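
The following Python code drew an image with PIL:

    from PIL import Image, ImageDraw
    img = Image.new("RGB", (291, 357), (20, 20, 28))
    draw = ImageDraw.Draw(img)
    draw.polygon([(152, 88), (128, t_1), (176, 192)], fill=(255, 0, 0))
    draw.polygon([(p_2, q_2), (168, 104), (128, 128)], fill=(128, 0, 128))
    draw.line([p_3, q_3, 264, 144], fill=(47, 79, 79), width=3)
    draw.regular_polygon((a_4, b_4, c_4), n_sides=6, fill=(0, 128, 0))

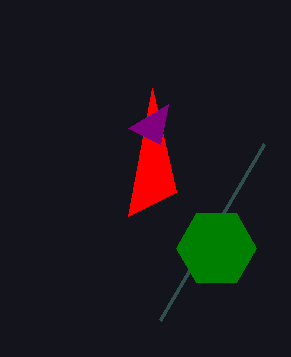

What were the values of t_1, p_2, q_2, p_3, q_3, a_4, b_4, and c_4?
t_1 = 216, p_2 = 160, q_2 = 144, p_3 = 160, q_3 = 320, a_4 = 216, b_4 = 248, c_4 = 40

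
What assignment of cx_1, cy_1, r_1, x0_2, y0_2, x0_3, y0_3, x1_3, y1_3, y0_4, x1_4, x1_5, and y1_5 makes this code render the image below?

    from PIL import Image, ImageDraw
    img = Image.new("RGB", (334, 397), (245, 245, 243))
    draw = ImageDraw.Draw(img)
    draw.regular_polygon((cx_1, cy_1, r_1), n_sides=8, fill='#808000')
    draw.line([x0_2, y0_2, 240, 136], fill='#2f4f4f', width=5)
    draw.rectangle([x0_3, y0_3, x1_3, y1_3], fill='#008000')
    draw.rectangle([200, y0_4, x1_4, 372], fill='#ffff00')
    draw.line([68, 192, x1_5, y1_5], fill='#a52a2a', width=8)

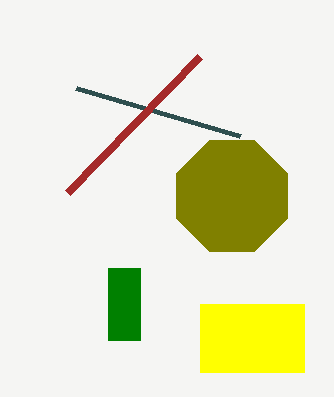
cx_1 = 232, cy_1 = 196, r_1 = 60, x0_2 = 76, y0_2 = 88, x0_3 = 108, y0_3 = 268, x1_3 = 140, y1_3 = 340, y0_4 = 304, x1_4 = 304, x1_5 = 200, y1_5 = 56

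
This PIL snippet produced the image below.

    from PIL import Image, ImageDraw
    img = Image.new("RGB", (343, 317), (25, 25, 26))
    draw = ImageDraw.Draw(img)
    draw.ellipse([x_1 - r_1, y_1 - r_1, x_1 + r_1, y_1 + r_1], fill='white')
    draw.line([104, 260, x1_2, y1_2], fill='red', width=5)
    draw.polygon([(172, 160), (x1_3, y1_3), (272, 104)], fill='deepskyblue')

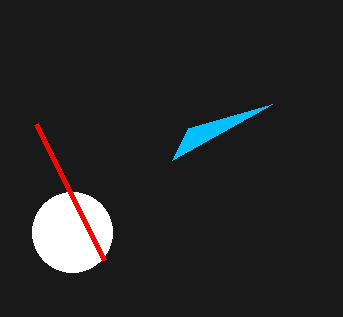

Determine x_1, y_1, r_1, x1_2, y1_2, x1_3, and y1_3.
x_1 = 72; y_1 = 232; r_1 = 40; x1_2 = 36; y1_2 = 124; x1_3 = 188; y1_3 = 128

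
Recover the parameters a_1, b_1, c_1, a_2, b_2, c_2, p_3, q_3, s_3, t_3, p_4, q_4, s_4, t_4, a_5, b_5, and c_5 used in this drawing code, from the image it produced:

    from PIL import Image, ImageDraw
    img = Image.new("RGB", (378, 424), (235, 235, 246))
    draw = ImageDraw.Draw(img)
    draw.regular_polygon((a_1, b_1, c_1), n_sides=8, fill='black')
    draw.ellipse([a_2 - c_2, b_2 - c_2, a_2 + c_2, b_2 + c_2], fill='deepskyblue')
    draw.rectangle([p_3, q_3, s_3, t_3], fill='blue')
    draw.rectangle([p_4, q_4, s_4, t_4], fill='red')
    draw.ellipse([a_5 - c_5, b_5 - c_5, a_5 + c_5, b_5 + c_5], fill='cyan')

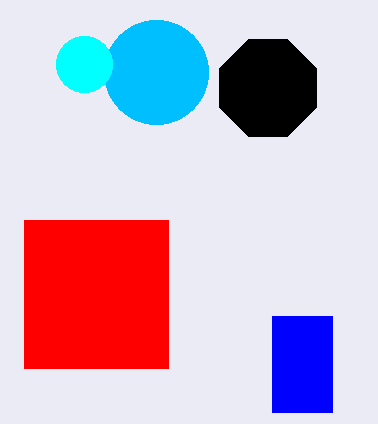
a_1 = 268, b_1 = 88, c_1 = 52, a_2 = 156, b_2 = 72, c_2 = 52, p_3 = 272, q_3 = 316, s_3 = 332, t_3 = 412, p_4 = 24, q_4 = 220, s_4 = 168, t_4 = 368, a_5 = 84, b_5 = 64, c_5 = 28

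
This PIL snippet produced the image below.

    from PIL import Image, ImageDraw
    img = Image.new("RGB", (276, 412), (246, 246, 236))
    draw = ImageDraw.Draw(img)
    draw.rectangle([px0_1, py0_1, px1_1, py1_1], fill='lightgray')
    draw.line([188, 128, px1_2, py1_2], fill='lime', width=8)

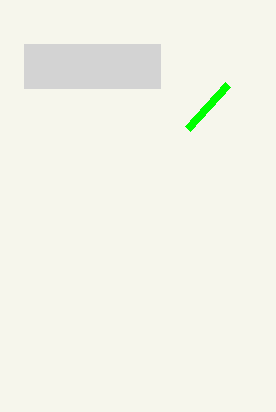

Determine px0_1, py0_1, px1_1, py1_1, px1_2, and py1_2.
px0_1 = 24; py0_1 = 44; px1_1 = 160; py1_1 = 88; px1_2 = 228; py1_2 = 84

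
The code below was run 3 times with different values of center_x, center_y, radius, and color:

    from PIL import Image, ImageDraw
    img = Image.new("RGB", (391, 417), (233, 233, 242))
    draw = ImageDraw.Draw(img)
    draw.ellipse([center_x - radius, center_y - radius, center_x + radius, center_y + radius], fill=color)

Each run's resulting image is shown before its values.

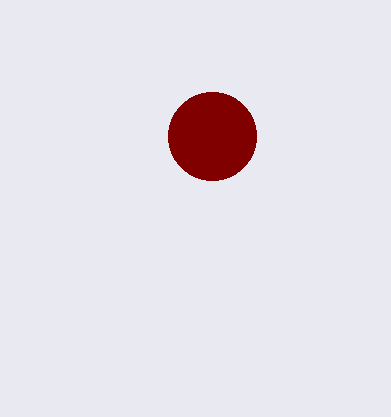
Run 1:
center_x = 212; center_y = 136; radius = 44; color = 'maroon'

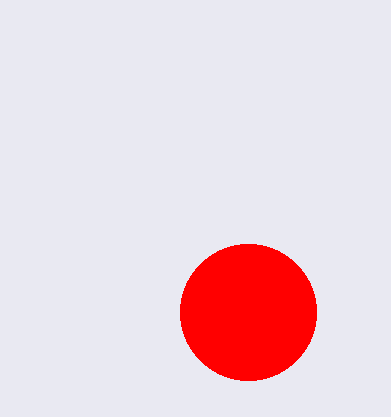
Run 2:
center_x = 248, center_y = 312, radius = 68, color = 'red'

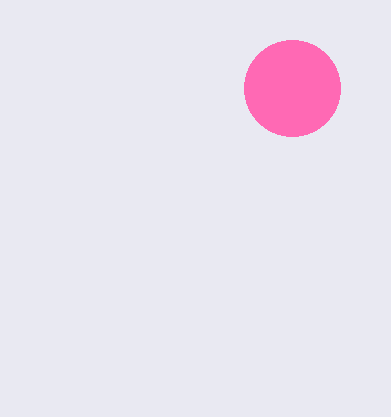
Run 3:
center_x = 292
center_y = 88
radius = 48
color = 'hotpink'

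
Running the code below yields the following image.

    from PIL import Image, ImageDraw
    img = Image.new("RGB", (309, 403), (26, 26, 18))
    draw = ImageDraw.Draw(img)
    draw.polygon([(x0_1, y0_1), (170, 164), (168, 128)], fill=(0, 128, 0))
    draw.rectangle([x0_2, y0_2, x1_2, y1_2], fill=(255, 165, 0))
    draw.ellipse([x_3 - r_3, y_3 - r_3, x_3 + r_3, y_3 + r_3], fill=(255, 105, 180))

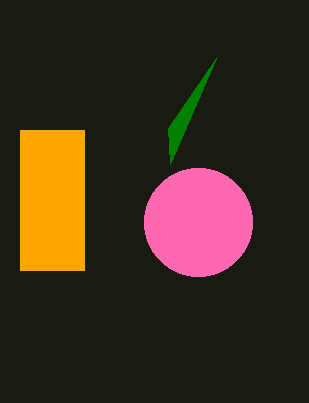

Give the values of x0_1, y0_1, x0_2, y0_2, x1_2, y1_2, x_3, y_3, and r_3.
x0_1 = 216
y0_1 = 58
x0_2 = 20
y0_2 = 130
x1_2 = 84
y1_2 = 270
x_3 = 198
y_3 = 222
r_3 = 54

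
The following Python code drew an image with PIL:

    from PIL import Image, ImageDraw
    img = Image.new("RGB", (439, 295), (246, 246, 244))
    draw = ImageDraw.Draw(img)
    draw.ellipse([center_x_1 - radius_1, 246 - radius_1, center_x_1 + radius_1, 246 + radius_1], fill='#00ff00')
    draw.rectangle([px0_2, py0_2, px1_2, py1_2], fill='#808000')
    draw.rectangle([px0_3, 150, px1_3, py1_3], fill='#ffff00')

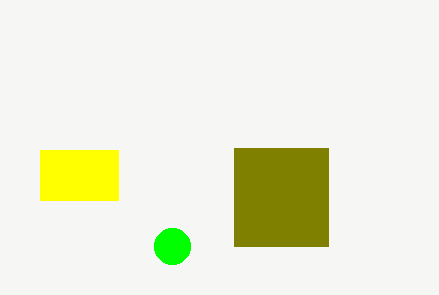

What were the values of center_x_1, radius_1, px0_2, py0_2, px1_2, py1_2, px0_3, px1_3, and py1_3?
center_x_1 = 172
radius_1 = 18
px0_2 = 234
py0_2 = 148
px1_2 = 328
py1_2 = 246
px0_3 = 40
px1_3 = 118
py1_3 = 200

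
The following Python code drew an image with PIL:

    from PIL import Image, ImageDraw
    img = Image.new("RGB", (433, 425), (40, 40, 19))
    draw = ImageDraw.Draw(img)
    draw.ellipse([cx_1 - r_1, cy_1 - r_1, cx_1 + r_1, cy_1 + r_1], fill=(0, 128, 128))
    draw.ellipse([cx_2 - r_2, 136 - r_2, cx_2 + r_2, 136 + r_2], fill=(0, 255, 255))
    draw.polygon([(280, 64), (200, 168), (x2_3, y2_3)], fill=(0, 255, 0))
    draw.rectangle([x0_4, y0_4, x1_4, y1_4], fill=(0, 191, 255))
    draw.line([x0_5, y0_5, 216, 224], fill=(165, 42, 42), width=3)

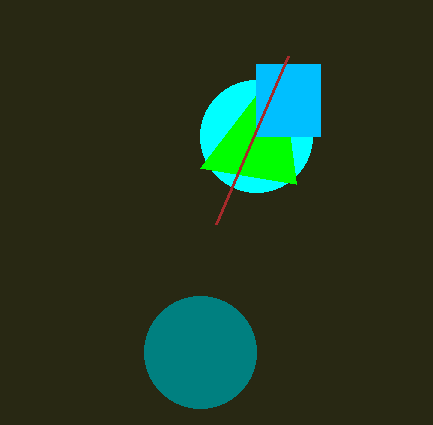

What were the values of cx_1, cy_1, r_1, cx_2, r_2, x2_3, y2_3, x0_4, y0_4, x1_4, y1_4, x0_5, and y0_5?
cx_1 = 200
cy_1 = 352
r_1 = 56
cx_2 = 256
r_2 = 56
x2_3 = 296
y2_3 = 184
x0_4 = 256
y0_4 = 64
x1_4 = 320
y1_4 = 136
x0_5 = 288
y0_5 = 56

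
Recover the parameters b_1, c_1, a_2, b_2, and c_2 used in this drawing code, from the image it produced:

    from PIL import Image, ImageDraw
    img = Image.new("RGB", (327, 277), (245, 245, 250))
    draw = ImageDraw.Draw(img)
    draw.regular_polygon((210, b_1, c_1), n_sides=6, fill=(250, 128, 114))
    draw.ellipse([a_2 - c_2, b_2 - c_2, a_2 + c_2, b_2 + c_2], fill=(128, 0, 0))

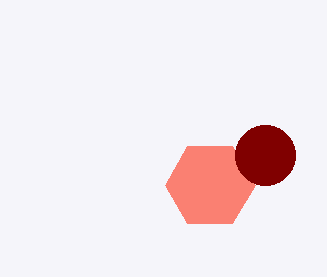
b_1 = 185; c_1 = 45; a_2 = 265; b_2 = 155; c_2 = 30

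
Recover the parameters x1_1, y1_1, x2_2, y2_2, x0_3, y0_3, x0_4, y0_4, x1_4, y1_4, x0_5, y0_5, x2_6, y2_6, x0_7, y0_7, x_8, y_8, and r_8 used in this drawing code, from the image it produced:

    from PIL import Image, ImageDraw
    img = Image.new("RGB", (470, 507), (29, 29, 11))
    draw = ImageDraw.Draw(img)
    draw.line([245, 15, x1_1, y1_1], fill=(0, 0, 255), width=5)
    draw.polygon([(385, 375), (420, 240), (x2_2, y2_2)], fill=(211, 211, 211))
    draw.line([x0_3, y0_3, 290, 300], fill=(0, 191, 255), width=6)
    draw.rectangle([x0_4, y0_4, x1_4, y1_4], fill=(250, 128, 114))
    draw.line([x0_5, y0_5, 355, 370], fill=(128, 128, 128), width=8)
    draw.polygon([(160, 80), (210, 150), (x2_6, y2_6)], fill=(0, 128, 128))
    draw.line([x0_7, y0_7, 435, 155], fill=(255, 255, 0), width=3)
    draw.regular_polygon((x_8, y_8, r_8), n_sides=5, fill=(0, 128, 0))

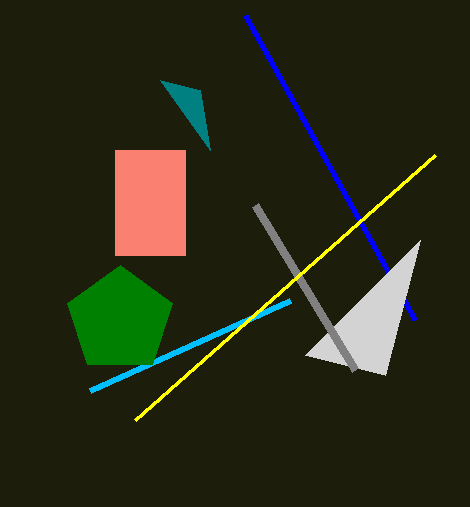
x1_1 = 415, y1_1 = 320, x2_2 = 305, y2_2 = 355, x0_3 = 90, y0_3 = 390, x0_4 = 115, y0_4 = 150, x1_4 = 185, y1_4 = 255, x0_5 = 255, y0_5 = 205, x2_6 = 200, y2_6 = 90, x0_7 = 135, y0_7 = 420, x_8 = 120, y_8 = 320, r_8 = 55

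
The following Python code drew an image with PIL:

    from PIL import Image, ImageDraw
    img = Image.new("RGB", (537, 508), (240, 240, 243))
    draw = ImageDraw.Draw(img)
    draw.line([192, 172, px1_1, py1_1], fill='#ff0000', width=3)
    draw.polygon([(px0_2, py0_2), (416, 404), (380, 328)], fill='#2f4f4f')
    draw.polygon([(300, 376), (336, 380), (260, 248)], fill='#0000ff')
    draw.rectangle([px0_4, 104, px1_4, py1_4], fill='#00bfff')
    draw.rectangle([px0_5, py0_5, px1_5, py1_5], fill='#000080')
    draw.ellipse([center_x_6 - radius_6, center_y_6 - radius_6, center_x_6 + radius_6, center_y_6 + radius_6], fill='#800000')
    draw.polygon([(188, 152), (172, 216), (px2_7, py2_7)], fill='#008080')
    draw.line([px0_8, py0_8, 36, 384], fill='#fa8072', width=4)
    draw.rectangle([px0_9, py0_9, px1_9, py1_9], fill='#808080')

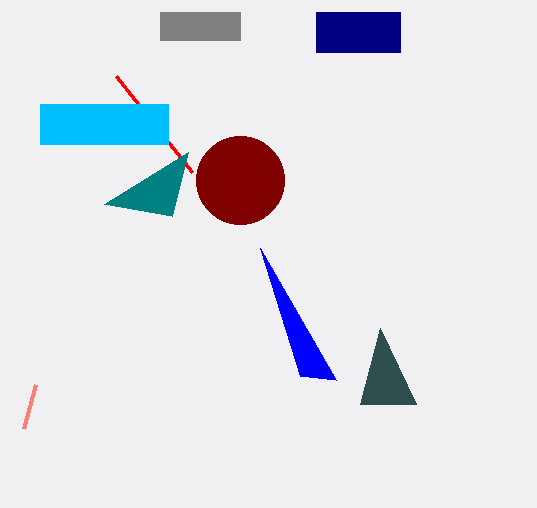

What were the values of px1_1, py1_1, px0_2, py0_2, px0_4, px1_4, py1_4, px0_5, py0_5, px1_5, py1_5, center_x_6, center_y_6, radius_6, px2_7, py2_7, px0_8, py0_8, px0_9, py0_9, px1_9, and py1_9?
px1_1 = 116
py1_1 = 76
px0_2 = 360
py0_2 = 404
px0_4 = 40
px1_4 = 168
py1_4 = 144
px0_5 = 316
py0_5 = 12
px1_5 = 400
py1_5 = 52
center_x_6 = 240
center_y_6 = 180
radius_6 = 44
px2_7 = 104
py2_7 = 204
px0_8 = 24
py0_8 = 428
px0_9 = 160
py0_9 = 12
px1_9 = 240
py1_9 = 40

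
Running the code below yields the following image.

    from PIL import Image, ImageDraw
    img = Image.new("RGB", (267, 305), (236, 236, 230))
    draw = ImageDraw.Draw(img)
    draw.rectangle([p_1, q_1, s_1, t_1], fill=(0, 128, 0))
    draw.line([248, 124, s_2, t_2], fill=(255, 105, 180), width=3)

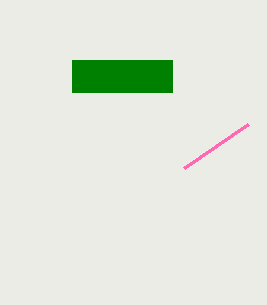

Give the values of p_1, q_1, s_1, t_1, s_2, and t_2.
p_1 = 72
q_1 = 60
s_1 = 172
t_1 = 92
s_2 = 184
t_2 = 168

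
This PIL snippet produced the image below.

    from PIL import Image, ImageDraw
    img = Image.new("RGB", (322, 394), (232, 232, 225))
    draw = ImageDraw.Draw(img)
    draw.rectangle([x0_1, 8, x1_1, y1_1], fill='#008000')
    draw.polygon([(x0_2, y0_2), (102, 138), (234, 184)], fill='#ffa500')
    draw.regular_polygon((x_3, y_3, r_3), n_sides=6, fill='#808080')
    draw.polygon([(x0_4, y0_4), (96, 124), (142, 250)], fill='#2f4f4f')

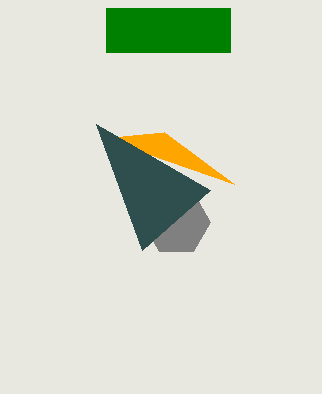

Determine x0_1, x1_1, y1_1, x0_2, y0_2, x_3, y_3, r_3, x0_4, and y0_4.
x0_1 = 106, x1_1 = 230, y1_1 = 52, x0_2 = 164, y0_2 = 132, x_3 = 176, y_3 = 222, r_3 = 34, x0_4 = 210, y0_4 = 190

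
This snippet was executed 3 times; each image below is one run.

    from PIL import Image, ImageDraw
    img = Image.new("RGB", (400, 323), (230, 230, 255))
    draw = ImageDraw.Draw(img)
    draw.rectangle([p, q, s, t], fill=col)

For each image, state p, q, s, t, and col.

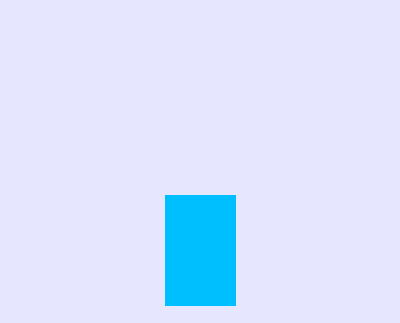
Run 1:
p = 165; q = 195; s = 235; t = 305; col = 'deepskyblue'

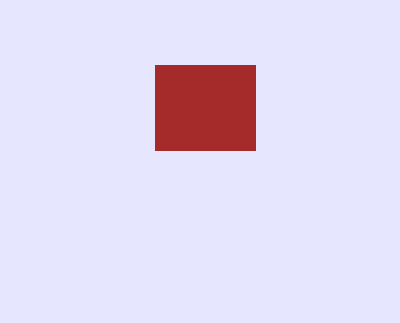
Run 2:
p = 155
q = 65
s = 255
t = 150
col = 'brown'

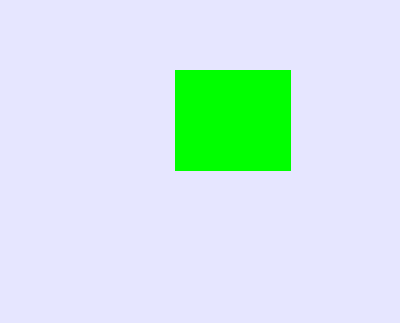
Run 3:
p = 175, q = 70, s = 290, t = 170, col = 'lime'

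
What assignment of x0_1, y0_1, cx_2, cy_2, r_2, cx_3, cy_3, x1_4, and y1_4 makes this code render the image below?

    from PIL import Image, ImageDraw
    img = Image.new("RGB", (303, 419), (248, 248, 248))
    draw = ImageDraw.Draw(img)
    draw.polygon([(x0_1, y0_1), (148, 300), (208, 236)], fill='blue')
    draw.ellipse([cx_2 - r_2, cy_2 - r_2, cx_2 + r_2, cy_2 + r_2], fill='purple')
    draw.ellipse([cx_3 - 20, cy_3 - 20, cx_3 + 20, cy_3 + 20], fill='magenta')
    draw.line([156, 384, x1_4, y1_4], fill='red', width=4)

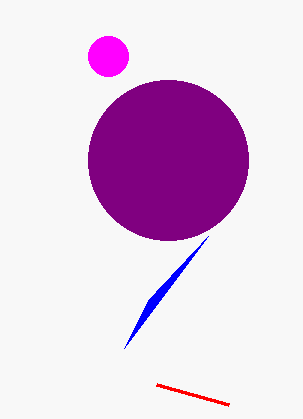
x0_1 = 124
y0_1 = 348
cx_2 = 168
cy_2 = 160
r_2 = 80
cx_3 = 108
cy_3 = 56
x1_4 = 228
y1_4 = 404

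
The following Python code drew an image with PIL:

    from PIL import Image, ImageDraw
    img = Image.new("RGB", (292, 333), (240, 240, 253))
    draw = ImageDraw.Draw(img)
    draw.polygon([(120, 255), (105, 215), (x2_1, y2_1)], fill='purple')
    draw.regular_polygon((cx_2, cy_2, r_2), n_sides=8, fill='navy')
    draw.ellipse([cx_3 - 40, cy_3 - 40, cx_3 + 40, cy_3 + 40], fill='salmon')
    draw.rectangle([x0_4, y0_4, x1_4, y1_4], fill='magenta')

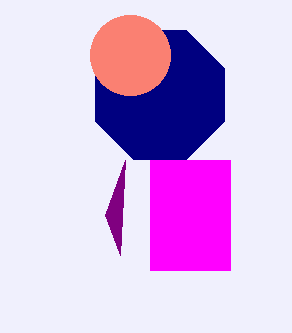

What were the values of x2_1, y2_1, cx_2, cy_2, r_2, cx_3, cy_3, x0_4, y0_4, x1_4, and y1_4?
x2_1 = 125, y2_1 = 160, cx_2 = 160, cy_2 = 95, r_2 = 70, cx_3 = 130, cy_3 = 55, x0_4 = 150, y0_4 = 160, x1_4 = 230, y1_4 = 270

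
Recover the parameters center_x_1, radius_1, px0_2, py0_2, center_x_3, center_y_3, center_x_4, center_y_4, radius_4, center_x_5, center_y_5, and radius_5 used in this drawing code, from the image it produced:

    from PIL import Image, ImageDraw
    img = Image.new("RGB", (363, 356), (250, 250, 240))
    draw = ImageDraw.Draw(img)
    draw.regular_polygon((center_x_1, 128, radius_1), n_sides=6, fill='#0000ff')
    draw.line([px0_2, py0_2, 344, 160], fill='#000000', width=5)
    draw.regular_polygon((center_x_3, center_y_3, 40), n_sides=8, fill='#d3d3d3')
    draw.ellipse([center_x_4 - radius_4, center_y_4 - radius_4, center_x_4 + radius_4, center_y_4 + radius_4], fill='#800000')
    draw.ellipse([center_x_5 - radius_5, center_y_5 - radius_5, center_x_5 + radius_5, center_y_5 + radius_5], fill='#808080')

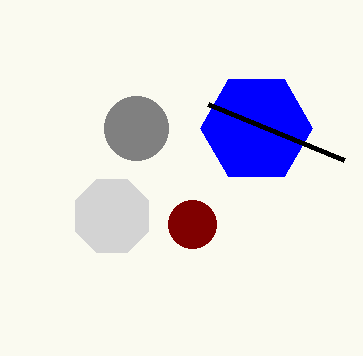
center_x_1 = 256; radius_1 = 56; px0_2 = 208; py0_2 = 104; center_x_3 = 112; center_y_3 = 216; center_x_4 = 192; center_y_4 = 224; radius_4 = 24; center_x_5 = 136; center_y_5 = 128; radius_5 = 32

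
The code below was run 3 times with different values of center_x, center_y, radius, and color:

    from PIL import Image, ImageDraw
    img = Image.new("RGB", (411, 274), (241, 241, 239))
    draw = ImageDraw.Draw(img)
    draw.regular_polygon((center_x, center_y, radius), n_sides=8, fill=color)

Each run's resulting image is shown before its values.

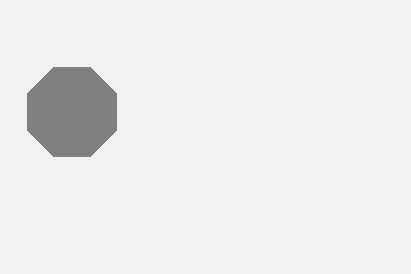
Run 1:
center_x = 72, center_y = 112, radius = 48, color = 'gray'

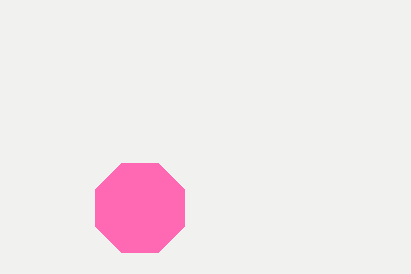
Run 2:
center_x = 140, center_y = 208, radius = 48, color = 'hotpink'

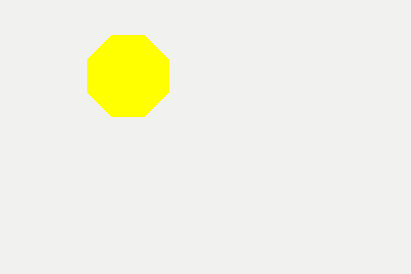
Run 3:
center_x = 128
center_y = 76
radius = 44
color = 'yellow'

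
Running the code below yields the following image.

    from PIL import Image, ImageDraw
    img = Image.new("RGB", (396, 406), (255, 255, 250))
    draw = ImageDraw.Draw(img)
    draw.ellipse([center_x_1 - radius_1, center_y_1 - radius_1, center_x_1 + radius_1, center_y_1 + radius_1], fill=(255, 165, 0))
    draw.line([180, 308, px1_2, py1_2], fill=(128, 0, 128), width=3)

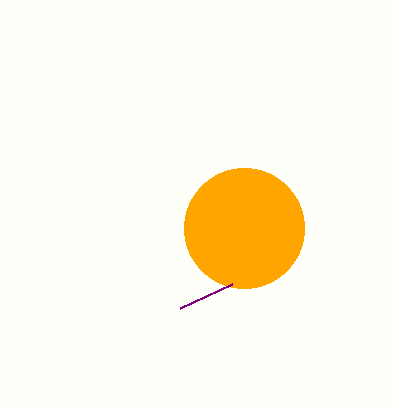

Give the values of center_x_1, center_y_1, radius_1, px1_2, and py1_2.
center_x_1 = 244
center_y_1 = 228
radius_1 = 60
px1_2 = 232
py1_2 = 284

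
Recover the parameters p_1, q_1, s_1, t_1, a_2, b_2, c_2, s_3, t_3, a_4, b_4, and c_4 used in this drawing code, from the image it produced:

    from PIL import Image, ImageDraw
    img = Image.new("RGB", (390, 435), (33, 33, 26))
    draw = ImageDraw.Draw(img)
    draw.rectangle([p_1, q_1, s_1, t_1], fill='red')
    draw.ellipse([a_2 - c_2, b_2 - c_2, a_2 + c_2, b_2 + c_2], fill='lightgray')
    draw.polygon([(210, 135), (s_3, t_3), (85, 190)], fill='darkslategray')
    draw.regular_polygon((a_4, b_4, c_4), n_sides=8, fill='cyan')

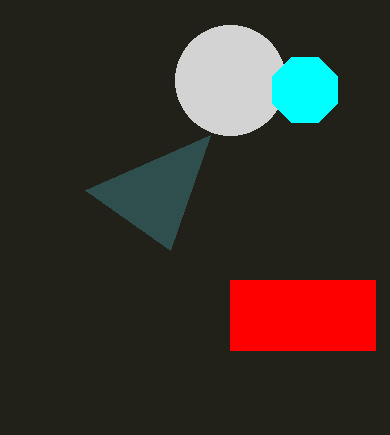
p_1 = 230, q_1 = 280, s_1 = 375, t_1 = 350, a_2 = 230, b_2 = 80, c_2 = 55, s_3 = 170, t_3 = 250, a_4 = 305, b_4 = 90, c_4 = 35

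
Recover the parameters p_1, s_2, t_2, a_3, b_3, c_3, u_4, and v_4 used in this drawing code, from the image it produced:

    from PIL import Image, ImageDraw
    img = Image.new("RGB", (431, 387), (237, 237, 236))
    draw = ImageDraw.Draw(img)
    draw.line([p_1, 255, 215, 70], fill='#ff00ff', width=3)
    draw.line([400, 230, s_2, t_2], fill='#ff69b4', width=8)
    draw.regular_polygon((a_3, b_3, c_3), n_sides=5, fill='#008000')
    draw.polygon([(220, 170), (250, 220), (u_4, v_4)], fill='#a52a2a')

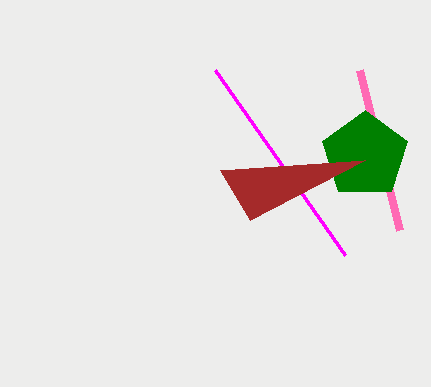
p_1 = 345; s_2 = 360; t_2 = 70; a_3 = 365; b_3 = 155; c_3 = 45; u_4 = 365; v_4 = 160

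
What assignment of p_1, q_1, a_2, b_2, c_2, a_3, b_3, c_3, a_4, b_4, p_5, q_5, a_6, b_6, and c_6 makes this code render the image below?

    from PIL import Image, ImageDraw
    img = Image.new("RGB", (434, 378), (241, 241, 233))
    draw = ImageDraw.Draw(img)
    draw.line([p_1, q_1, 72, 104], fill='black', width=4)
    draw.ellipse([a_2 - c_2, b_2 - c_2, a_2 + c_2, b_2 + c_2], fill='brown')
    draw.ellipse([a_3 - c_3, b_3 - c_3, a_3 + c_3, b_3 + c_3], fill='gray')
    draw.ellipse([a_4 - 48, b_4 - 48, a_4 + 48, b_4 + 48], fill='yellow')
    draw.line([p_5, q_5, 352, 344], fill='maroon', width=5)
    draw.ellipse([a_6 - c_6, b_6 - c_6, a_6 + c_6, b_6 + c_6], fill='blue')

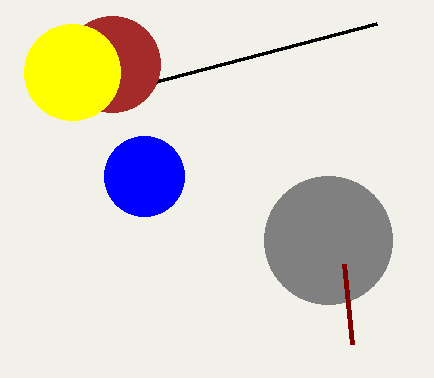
p_1 = 376
q_1 = 24
a_2 = 112
b_2 = 64
c_2 = 48
a_3 = 328
b_3 = 240
c_3 = 64
a_4 = 72
b_4 = 72
p_5 = 344
q_5 = 264
a_6 = 144
b_6 = 176
c_6 = 40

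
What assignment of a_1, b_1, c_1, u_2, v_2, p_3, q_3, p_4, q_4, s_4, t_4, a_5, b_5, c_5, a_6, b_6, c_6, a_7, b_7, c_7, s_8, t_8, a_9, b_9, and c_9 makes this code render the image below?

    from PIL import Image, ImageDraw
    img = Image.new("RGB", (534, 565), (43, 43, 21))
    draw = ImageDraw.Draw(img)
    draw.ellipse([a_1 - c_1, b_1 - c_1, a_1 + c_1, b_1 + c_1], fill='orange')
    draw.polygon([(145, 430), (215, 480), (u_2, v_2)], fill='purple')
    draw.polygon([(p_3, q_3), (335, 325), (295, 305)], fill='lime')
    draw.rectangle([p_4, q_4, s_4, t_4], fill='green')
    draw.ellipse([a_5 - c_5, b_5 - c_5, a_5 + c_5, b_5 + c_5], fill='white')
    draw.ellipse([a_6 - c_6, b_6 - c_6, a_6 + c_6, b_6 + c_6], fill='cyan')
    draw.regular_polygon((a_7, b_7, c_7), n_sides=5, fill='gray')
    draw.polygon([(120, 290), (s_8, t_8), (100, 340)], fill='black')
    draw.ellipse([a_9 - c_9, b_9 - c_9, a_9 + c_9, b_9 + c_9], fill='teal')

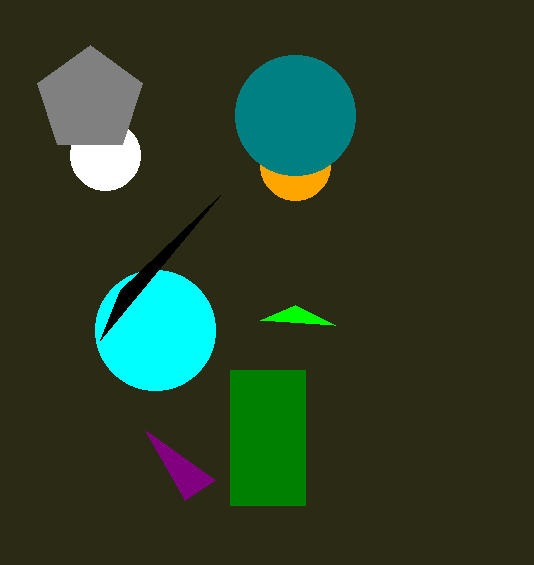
a_1 = 295
b_1 = 165
c_1 = 35
u_2 = 185
v_2 = 500
p_3 = 260
q_3 = 320
p_4 = 230
q_4 = 370
s_4 = 305
t_4 = 505
a_5 = 105
b_5 = 155
c_5 = 35
a_6 = 155
b_6 = 330
c_6 = 60
a_7 = 90
b_7 = 100
c_7 = 55
s_8 = 220
t_8 = 195
a_9 = 295
b_9 = 115
c_9 = 60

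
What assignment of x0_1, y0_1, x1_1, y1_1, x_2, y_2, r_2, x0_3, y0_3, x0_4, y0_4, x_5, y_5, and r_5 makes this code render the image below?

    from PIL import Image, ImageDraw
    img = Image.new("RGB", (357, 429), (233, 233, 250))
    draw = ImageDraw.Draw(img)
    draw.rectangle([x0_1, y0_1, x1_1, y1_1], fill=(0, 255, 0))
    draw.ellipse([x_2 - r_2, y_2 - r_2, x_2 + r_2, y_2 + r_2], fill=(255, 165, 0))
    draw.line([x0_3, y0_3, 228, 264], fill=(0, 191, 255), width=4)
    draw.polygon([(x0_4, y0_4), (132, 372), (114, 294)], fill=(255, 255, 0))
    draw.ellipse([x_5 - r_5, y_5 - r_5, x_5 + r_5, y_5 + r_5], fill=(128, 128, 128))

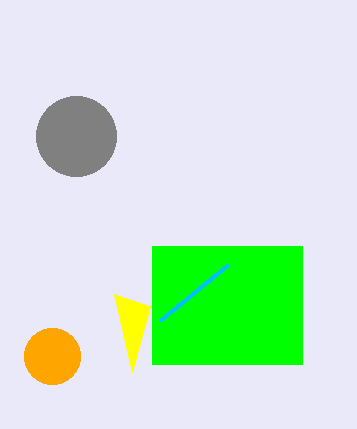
x0_1 = 152; y0_1 = 246; x1_1 = 302; y1_1 = 364; x_2 = 52; y_2 = 356; r_2 = 28; x0_3 = 160; y0_3 = 320; x0_4 = 150; y0_4 = 306; x_5 = 76; y_5 = 136; r_5 = 40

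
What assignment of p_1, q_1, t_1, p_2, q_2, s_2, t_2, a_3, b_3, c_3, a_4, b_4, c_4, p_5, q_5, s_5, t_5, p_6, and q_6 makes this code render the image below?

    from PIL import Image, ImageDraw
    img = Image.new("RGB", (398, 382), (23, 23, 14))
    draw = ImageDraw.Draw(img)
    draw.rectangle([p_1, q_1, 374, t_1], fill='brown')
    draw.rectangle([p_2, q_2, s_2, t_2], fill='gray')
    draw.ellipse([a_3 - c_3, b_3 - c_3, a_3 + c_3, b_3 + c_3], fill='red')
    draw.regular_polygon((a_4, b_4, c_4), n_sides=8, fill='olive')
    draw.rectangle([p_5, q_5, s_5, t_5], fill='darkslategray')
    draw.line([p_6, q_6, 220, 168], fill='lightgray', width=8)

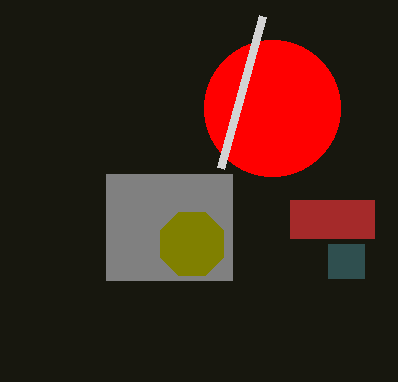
p_1 = 290; q_1 = 200; t_1 = 238; p_2 = 106; q_2 = 174; s_2 = 232; t_2 = 280; a_3 = 272; b_3 = 108; c_3 = 68; a_4 = 192; b_4 = 244; c_4 = 34; p_5 = 328; q_5 = 244; s_5 = 364; t_5 = 278; p_6 = 262; q_6 = 16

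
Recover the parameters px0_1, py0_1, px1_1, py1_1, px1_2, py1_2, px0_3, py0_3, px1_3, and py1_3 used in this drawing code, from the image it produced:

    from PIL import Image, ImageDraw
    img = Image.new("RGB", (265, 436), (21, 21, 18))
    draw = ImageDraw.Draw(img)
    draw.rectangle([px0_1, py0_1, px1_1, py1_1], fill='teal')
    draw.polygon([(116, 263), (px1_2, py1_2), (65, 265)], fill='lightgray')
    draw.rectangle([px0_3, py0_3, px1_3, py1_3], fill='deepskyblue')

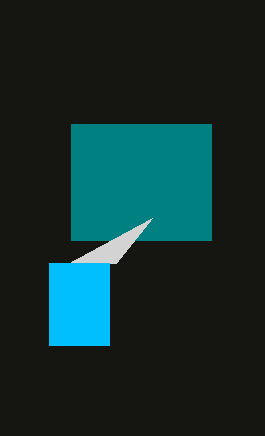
px0_1 = 71; py0_1 = 124; px1_1 = 211; py1_1 = 240; px1_2 = 152; py1_2 = 218; px0_3 = 49; py0_3 = 263; px1_3 = 109; py1_3 = 345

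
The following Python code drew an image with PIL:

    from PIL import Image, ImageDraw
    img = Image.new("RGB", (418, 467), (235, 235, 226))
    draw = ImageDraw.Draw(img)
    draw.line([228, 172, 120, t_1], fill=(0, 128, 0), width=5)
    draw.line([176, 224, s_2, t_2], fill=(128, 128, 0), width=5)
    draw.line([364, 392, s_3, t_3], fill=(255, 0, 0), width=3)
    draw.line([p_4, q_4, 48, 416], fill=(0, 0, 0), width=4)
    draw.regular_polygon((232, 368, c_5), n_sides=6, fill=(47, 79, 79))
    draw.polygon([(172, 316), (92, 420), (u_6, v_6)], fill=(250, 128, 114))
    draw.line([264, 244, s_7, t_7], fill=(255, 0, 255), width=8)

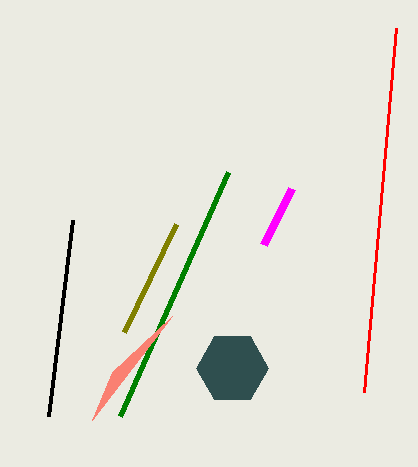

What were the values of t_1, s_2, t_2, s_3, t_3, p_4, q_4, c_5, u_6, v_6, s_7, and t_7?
t_1 = 416; s_2 = 124; t_2 = 332; s_3 = 396; t_3 = 28; p_4 = 72; q_4 = 220; c_5 = 36; u_6 = 112; v_6 = 372; s_7 = 292; t_7 = 188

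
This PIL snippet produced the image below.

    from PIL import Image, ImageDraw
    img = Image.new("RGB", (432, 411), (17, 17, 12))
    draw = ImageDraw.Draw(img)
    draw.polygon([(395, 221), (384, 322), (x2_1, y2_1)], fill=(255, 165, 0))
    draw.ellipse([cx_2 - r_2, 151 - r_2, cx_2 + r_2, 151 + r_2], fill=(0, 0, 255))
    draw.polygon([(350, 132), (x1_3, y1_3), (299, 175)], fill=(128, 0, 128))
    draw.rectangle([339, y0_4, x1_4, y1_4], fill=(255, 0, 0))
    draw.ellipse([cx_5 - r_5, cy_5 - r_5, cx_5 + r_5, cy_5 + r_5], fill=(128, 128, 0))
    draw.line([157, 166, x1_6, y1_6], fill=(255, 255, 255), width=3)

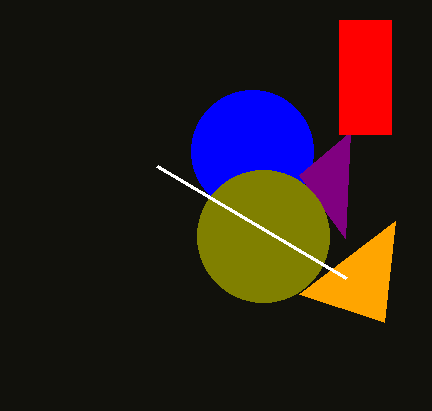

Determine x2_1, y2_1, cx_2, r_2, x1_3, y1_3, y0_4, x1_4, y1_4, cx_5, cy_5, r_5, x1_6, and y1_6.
x2_1 = 299; y2_1 = 294; cx_2 = 252; r_2 = 61; x1_3 = 345; y1_3 = 238; y0_4 = 20; x1_4 = 391; y1_4 = 134; cx_5 = 263; cy_5 = 236; r_5 = 66; x1_6 = 346; y1_6 = 278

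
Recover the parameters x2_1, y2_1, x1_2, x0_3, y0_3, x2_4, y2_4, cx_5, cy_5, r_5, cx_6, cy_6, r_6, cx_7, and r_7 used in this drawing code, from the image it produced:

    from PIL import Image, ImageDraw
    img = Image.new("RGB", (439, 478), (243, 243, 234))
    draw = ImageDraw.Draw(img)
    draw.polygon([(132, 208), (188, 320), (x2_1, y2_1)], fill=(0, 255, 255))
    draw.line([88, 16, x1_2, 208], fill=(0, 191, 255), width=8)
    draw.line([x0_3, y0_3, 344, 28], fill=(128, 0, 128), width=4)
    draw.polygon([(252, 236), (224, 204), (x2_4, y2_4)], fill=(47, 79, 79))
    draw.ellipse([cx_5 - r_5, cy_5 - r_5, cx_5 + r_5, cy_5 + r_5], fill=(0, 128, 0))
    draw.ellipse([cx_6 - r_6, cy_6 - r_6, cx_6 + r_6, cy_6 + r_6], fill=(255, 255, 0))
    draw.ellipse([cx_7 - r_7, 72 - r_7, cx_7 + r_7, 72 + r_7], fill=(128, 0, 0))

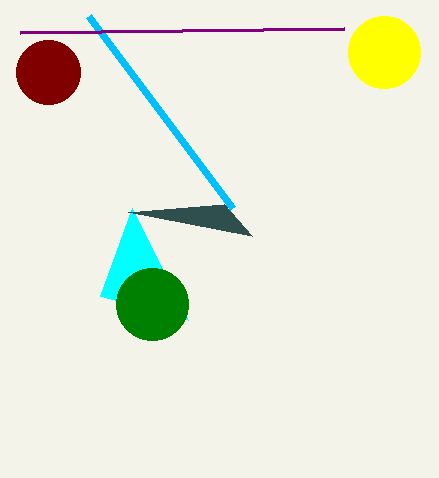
x2_1 = 100; y2_1 = 296; x1_2 = 232; x0_3 = 20; y0_3 = 32; x2_4 = 128; y2_4 = 212; cx_5 = 152; cy_5 = 304; r_5 = 36; cx_6 = 384; cy_6 = 52; r_6 = 36; cx_7 = 48; r_7 = 32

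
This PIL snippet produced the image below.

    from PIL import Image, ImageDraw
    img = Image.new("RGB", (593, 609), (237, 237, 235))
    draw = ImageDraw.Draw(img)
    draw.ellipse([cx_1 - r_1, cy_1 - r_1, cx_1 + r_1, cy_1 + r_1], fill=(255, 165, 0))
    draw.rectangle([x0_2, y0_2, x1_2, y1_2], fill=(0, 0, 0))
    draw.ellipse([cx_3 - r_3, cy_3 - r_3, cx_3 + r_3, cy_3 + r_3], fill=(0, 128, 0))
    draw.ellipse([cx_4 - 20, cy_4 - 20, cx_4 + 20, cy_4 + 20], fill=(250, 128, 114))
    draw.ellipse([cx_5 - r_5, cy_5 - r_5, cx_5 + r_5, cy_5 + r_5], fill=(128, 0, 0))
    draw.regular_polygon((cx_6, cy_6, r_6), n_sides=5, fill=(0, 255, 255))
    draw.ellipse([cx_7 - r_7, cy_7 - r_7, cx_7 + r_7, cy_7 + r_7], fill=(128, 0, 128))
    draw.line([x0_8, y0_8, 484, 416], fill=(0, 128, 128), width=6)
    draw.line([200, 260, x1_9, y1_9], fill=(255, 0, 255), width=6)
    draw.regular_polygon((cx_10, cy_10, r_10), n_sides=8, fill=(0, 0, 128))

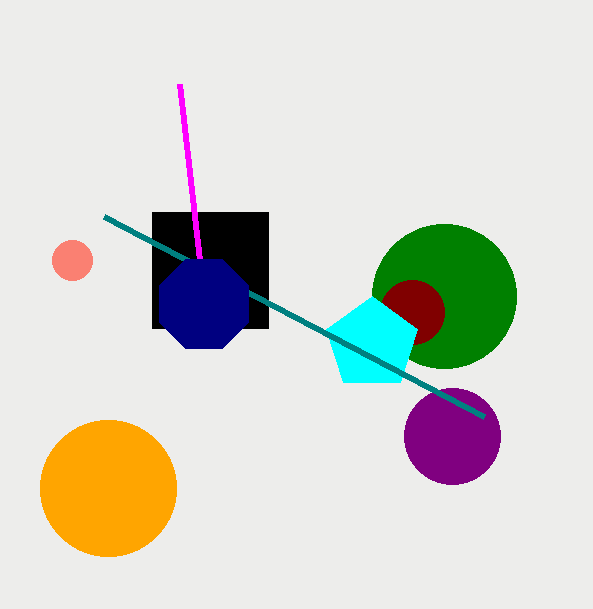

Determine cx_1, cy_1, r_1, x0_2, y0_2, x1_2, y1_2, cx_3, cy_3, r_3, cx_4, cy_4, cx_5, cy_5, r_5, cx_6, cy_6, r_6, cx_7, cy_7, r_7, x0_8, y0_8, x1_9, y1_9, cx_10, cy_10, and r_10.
cx_1 = 108
cy_1 = 488
r_1 = 68
x0_2 = 152
y0_2 = 212
x1_2 = 268
y1_2 = 328
cx_3 = 444
cy_3 = 296
r_3 = 72
cx_4 = 72
cy_4 = 260
cx_5 = 412
cy_5 = 312
r_5 = 32
cx_6 = 372
cy_6 = 344
r_6 = 48
cx_7 = 452
cy_7 = 436
r_7 = 48
x0_8 = 104
y0_8 = 216
x1_9 = 180
y1_9 = 84
cx_10 = 204
cy_10 = 304
r_10 = 48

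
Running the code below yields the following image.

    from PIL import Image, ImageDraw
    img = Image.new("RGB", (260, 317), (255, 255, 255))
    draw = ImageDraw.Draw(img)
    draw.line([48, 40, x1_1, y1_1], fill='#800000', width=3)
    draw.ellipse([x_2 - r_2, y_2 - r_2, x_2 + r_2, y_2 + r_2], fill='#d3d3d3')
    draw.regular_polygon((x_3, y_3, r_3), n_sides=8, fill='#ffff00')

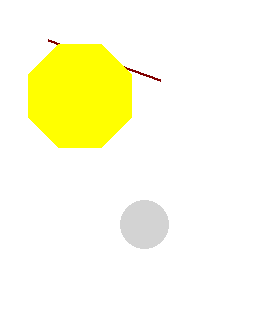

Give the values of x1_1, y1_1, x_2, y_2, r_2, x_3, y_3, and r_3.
x1_1 = 160, y1_1 = 80, x_2 = 144, y_2 = 224, r_2 = 24, x_3 = 80, y_3 = 96, r_3 = 56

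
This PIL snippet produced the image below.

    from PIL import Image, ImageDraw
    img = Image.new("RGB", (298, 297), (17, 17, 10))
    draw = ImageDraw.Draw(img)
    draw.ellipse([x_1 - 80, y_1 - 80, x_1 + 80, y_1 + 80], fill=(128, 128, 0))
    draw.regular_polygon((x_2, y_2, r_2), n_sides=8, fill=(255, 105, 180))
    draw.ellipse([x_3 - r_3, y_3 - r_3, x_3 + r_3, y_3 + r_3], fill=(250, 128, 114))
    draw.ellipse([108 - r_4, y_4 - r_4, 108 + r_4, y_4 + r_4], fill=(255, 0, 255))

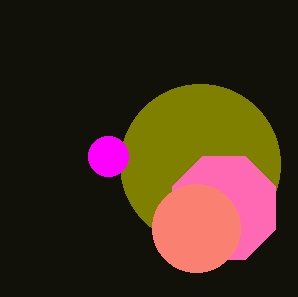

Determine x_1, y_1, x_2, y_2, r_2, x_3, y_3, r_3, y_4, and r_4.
x_1 = 200
y_1 = 164
x_2 = 224
y_2 = 208
r_2 = 56
x_3 = 196
y_3 = 228
r_3 = 44
y_4 = 156
r_4 = 20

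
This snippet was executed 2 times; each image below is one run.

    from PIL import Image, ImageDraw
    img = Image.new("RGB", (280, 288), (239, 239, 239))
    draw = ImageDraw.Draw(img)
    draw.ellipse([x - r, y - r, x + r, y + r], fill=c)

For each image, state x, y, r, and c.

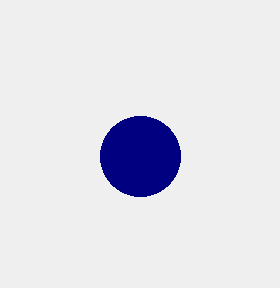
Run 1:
x = 140, y = 156, r = 40, c = 'navy'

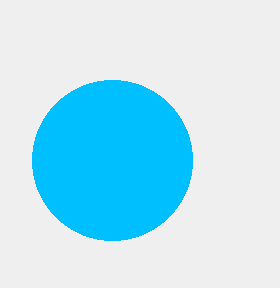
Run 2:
x = 112; y = 160; r = 80; c = 'deepskyblue'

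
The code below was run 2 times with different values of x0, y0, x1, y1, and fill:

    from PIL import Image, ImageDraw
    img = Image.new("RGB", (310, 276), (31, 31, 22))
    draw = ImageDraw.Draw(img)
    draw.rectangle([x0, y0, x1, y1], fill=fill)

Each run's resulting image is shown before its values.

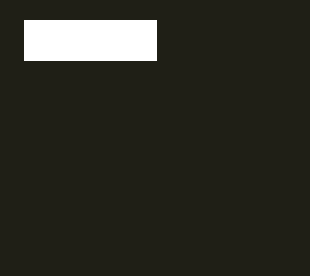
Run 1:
x0 = 24
y0 = 20
x1 = 156
y1 = 60
fill = 'white'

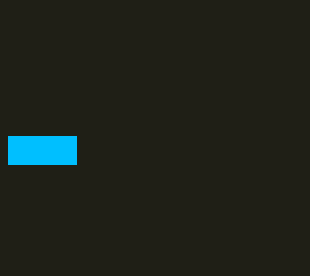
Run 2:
x0 = 8; y0 = 136; x1 = 76; y1 = 164; fill = 'deepskyblue'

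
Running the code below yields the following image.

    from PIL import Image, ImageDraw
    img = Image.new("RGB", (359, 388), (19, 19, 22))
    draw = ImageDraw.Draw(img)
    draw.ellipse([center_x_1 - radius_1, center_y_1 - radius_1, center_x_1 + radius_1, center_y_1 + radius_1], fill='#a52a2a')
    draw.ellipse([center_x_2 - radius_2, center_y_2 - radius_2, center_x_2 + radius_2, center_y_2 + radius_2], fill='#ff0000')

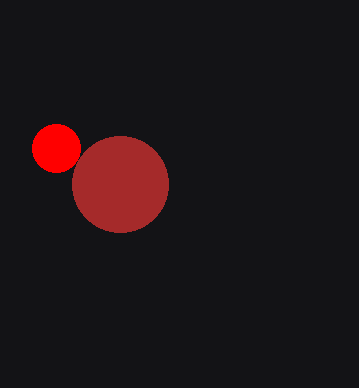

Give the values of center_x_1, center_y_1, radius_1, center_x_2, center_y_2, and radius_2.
center_x_1 = 120; center_y_1 = 184; radius_1 = 48; center_x_2 = 56; center_y_2 = 148; radius_2 = 24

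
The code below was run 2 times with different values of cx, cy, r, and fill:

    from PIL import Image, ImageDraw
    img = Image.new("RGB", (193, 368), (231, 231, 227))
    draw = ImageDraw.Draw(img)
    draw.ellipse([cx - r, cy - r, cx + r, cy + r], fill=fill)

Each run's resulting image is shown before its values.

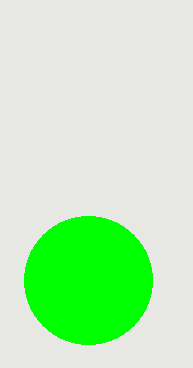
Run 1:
cx = 88
cy = 280
r = 64
fill = 'lime'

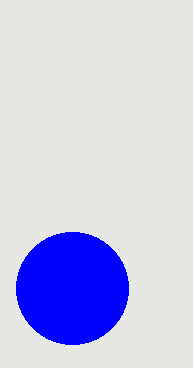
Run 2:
cx = 72; cy = 288; r = 56; fill = 'blue'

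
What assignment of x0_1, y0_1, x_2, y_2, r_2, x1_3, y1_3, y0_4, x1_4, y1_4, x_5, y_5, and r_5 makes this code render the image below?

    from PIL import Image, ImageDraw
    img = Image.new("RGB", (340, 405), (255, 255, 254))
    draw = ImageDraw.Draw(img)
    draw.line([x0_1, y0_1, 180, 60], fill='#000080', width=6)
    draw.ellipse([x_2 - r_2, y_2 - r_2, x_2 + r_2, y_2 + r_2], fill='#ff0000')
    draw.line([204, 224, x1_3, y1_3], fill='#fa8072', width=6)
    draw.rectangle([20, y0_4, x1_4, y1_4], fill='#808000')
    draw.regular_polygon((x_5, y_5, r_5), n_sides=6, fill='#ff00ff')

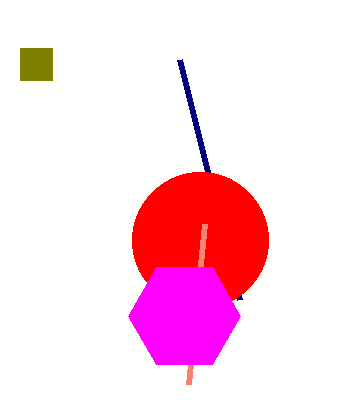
x0_1 = 240
y0_1 = 300
x_2 = 200
y_2 = 240
r_2 = 68
x1_3 = 188
y1_3 = 384
y0_4 = 48
x1_4 = 52
y1_4 = 80
x_5 = 184
y_5 = 316
r_5 = 56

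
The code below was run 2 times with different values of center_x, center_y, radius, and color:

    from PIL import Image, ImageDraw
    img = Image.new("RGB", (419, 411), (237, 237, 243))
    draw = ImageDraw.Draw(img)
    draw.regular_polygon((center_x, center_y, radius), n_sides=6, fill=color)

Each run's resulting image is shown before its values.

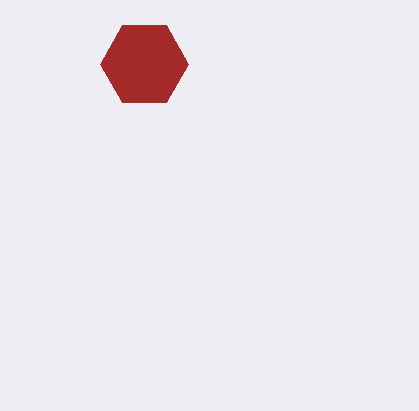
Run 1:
center_x = 144, center_y = 64, radius = 44, color = 'brown'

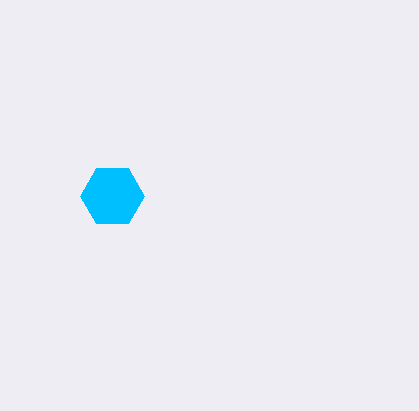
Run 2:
center_x = 112; center_y = 196; radius = 32; color = 'deepskyblue'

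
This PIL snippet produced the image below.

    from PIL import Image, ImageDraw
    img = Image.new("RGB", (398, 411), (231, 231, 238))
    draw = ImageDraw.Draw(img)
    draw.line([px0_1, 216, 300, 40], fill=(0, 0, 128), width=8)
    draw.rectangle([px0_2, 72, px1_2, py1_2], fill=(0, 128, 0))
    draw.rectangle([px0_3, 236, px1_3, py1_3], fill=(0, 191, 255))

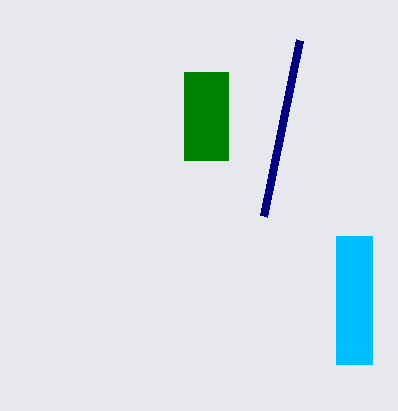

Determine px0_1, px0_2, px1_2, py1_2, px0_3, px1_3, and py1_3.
px0_1 = 264, px0_2 = 184, px1_2 = 228, py1_2 = 160, px0_3 = 336, px1_3 = 372, py1_3 = 364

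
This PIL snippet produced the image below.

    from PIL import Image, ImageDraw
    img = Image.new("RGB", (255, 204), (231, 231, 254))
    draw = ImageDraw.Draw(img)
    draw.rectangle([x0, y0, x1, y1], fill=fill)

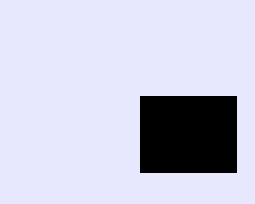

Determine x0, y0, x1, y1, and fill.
x0 = 140
y0 = 96
x1 = 236
y1 = 172
fill = 'black'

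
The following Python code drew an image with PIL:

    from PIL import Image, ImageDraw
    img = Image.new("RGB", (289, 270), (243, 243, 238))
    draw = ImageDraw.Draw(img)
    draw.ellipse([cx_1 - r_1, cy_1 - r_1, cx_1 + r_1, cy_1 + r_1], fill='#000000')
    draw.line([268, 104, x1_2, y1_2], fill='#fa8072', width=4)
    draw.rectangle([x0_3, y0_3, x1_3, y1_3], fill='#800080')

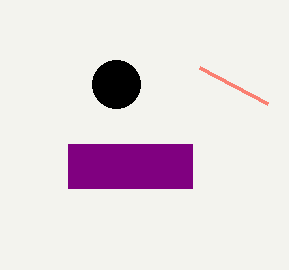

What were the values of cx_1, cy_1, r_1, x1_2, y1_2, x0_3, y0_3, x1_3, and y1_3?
cx_1 = 116
cy_1 = 84
r_1 = 24
x1_2 = 200
y1_2 = 68
x0_3 = 68
y0_3 = 144
x1_3 = 192
y1_3 = 188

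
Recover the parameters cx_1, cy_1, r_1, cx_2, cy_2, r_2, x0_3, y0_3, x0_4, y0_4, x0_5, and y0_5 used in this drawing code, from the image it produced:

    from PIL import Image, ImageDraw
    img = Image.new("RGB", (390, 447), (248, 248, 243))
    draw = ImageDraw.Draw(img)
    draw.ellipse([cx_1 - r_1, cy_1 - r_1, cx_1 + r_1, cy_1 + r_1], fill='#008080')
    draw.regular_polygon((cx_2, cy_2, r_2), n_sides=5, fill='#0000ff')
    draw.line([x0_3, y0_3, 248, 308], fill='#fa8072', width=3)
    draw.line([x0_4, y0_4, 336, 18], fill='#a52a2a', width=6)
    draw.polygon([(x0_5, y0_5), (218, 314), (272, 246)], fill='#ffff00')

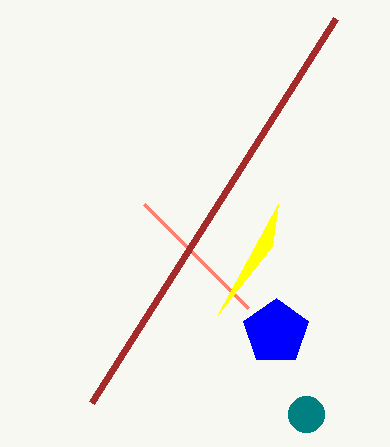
cx_1 = 306
cy_1 = 414
r_1 = 18
cx_2 = 276
cy_2 = 332
r_2 = 34
x0_3 = 144
y0_3 = 204
x0_4 = 92
y0_4 = 402
x0_5 = 278
y0_5 = 204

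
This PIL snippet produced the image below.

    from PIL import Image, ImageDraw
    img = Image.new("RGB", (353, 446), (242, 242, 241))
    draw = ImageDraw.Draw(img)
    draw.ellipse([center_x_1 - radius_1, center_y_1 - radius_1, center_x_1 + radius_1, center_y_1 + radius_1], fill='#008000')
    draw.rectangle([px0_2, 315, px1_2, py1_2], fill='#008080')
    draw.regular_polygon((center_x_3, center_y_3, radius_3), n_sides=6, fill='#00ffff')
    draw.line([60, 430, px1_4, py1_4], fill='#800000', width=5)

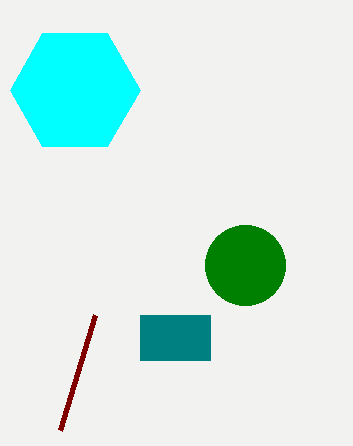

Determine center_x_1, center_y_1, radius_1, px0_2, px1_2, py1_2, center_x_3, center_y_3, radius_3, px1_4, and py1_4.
center_x_1 = 245; center_y_1 = 265; radius_1 = 40; px0_2 = 140; px1_2 = 210; py1_2 = 360; center_x_3 = 75; center_y_3 = 90; radius_3 = 65; px1_4 = 95; py1_4 = 315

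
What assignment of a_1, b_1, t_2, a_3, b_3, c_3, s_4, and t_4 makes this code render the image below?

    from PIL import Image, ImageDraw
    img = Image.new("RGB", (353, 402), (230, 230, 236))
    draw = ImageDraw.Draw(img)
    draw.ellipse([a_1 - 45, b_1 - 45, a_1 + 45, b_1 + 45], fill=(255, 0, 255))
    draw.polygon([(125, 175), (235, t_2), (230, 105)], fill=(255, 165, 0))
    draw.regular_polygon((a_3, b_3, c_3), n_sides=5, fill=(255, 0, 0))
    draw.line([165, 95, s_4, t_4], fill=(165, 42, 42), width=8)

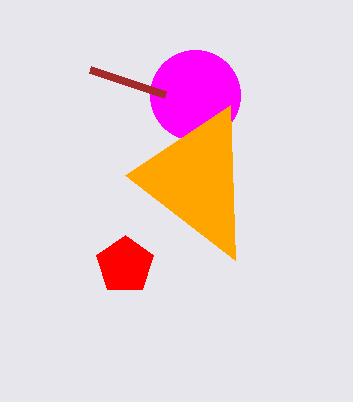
a_1 = 195
b_1 = 95
t_2 = 260
a_3 = 125
b_3 = 265
c_3 = 30
s_4 = 90
t_4 = 70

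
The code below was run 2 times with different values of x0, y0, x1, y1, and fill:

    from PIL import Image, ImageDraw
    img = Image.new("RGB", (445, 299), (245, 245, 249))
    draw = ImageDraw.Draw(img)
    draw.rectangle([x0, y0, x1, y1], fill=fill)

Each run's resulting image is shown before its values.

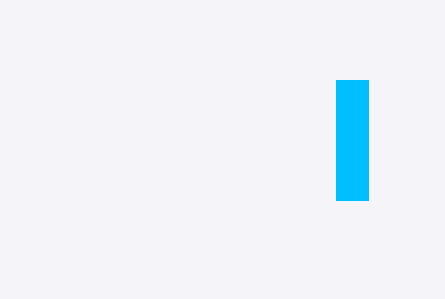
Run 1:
x0 = 336, y0 = 80, x1 = 368, y1 = 200, fill = 'deepskyblue'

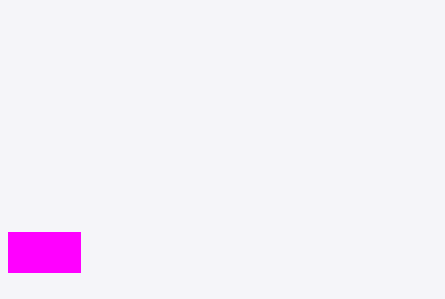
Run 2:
x0 = 8, y0 = 232, x1 = 80, y1 = 272, fill = 'magenta'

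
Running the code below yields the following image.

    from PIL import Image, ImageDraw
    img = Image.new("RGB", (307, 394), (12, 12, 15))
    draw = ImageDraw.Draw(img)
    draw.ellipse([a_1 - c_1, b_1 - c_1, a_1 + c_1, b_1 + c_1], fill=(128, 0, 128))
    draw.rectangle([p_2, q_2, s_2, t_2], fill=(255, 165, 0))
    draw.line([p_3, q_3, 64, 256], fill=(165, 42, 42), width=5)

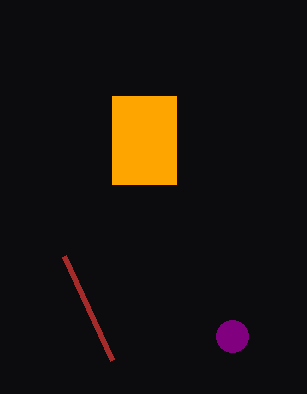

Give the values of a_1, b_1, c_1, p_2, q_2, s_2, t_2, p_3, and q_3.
a_1 = 232, b_1 = 336, c_1 = 16, p_2 = 112, q_2 = 96, s_2 = 176, t_2 = 184, p_3 = 112, q_3 = 360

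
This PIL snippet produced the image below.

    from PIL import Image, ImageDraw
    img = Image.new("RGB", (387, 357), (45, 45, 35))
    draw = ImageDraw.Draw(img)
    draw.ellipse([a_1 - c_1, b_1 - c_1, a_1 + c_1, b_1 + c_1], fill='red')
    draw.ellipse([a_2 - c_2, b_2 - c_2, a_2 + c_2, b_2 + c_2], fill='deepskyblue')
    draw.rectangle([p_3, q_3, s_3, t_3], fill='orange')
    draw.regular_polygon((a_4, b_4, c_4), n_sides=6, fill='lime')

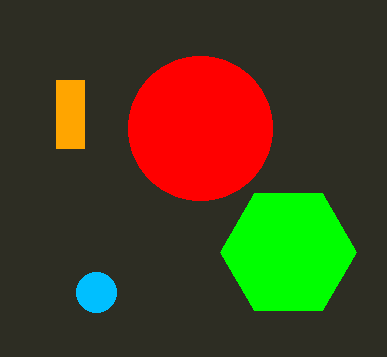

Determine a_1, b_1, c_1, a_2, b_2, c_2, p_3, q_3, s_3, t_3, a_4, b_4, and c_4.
a_1 = 200; b_1 = 128; c_1 = 72; a_2 = 96; b_2 = 292; c_2 = 20; p_3 = 56; q_3 = 80; s_3 = 84; t_3 = 148; a_4 = 288; b_4 = 252; c_4 = 68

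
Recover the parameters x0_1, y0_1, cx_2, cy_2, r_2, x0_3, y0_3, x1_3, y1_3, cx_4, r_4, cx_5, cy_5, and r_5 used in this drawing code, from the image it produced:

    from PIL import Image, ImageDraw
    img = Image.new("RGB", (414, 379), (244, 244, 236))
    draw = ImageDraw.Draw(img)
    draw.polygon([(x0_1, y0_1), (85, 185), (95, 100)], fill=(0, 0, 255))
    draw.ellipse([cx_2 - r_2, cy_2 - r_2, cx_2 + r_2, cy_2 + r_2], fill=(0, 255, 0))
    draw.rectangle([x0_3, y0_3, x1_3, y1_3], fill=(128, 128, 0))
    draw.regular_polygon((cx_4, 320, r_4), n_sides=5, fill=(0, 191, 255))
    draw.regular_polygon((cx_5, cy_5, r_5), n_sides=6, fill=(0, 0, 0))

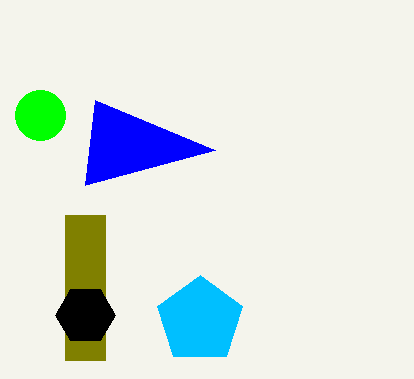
x0_1 = 215; y0_1 = 150; cx_2 = 40; cy_2 = 115; r_2 = 25; x0_3 = 65; y0_3 = 215; x1_3 = 105; y1_3 = 360; cx_4 = 200; r_4 = 45; cx_5 = 85; cy_5 = 315; r_5 = 30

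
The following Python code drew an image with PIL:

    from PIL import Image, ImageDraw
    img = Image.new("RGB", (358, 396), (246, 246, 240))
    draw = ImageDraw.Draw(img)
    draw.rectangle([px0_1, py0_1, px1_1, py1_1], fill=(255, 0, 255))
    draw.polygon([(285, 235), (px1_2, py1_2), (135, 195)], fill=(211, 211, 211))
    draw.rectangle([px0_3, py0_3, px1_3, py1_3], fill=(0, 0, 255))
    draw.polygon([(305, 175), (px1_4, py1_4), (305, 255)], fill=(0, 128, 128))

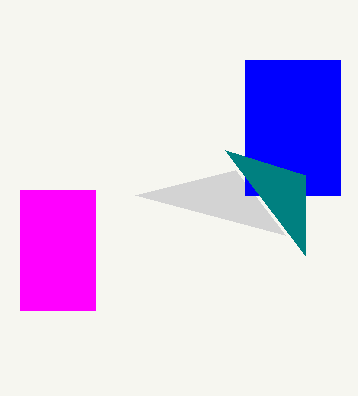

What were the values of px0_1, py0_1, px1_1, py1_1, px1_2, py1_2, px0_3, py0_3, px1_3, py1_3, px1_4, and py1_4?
px0_1 = 20
py0_1 = 190
px1_1 = 95
py1_1 = 310
px1_2 = 235
py1_2 = 170
px0_3 = 245
py0_3 = 60
px1_3 = 340
py1_3 = 195
px1_4 = 225
py1_4 = 150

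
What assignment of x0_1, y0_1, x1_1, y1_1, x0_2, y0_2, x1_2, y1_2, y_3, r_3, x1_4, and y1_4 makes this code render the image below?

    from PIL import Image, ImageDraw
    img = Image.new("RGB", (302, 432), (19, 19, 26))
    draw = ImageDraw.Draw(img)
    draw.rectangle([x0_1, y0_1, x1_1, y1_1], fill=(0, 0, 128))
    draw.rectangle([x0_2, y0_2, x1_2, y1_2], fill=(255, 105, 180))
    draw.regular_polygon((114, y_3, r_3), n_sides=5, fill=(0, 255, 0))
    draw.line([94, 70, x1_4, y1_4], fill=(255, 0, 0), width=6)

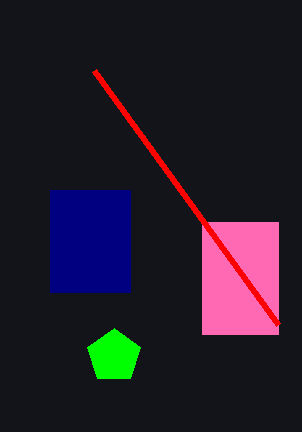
x0_1 = 50
y0_1 = 190
x1_1 = 130
y1_1 = 292
x0_2 = 202
y0_2 = 222
x1_2 = 278
y1_2 = 334
y_3 = 356
r_3 = 28
x1_4 = 278
y1_4 = 324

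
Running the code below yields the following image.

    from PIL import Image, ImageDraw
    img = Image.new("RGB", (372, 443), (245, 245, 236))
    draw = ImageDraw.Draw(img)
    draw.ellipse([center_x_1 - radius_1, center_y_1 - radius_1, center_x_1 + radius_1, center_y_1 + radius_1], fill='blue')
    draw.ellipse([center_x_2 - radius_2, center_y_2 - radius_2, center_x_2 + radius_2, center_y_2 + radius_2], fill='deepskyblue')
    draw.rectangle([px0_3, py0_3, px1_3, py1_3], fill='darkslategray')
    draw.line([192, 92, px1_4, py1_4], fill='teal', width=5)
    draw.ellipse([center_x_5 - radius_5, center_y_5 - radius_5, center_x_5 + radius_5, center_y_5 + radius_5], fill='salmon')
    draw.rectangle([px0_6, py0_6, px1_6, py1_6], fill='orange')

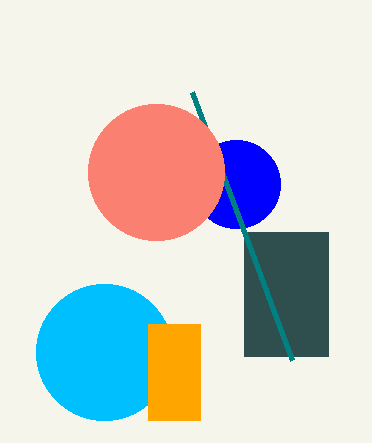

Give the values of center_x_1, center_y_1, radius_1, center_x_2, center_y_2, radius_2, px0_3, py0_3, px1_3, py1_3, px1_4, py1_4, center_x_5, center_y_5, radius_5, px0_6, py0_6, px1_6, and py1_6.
center_x_1 = 236; center_y_1 = 184; radius_1 = 44; center_x_2 = 104; center_y_2 = 352; radius_2 = 68; px0_3 = 244; py0_3 = 232; px1_3 = 328; py1_3 = 356; px1_4 = 292; py1_4 = 360; center_x_5 = 156; center_y_5 = 172; radius_5 = 68; px0_6 = 148; py0_6 = 324; px1_6 = 200; py1_6 = 420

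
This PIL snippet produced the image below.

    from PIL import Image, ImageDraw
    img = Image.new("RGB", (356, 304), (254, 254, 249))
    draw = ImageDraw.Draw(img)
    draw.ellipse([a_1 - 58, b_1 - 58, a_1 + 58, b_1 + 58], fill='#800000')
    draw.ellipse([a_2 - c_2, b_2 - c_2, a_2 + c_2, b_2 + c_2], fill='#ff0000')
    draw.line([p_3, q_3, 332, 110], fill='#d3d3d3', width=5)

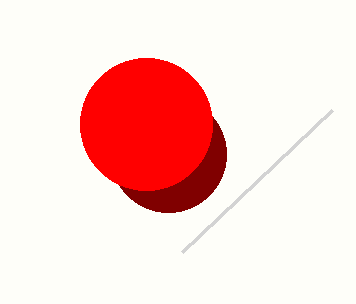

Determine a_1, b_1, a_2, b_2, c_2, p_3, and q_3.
a_1 = 168
b_1 = 154
a_2 = 146
b_2 = 124
c_2 = 66
p_3 = 182
q_3 = 252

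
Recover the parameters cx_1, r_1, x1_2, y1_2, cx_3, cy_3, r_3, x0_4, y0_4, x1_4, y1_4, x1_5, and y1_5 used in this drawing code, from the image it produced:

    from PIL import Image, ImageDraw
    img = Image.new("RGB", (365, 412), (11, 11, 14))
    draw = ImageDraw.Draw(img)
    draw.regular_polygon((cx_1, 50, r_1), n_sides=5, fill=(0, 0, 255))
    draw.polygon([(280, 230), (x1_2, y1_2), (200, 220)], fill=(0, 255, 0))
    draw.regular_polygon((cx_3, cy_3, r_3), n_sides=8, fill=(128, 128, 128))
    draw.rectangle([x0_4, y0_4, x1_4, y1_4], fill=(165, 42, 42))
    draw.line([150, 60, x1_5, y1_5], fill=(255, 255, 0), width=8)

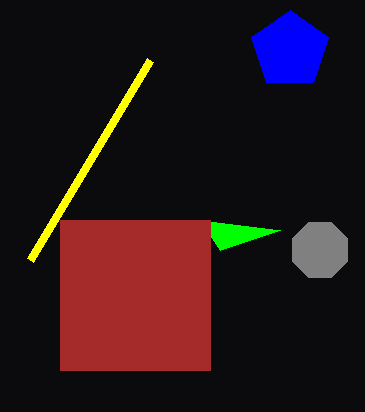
cx_1 = 290; r_1 = 40; x1_2 = 220; y1_2 = 250; cx_3 = 320; cy_3 = 250; r_3 = 30; x0_4 = 60; y0_4 = 220; x1_4 = 210; y1_4 = 370; x1_5 = 30; y1_5 = 260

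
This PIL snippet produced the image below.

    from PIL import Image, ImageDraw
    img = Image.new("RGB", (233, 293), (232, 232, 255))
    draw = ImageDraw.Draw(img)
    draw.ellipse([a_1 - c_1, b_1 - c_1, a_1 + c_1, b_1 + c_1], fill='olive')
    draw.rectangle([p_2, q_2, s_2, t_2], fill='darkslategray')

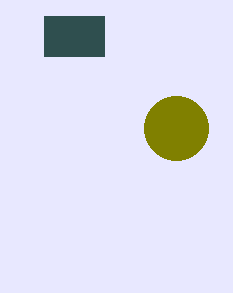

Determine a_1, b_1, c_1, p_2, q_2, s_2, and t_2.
a_1 = 176
b_1 = 128
c_1 = 32
p_2 = 44
q_2 = 16
s_2 = 104
t_2 = 56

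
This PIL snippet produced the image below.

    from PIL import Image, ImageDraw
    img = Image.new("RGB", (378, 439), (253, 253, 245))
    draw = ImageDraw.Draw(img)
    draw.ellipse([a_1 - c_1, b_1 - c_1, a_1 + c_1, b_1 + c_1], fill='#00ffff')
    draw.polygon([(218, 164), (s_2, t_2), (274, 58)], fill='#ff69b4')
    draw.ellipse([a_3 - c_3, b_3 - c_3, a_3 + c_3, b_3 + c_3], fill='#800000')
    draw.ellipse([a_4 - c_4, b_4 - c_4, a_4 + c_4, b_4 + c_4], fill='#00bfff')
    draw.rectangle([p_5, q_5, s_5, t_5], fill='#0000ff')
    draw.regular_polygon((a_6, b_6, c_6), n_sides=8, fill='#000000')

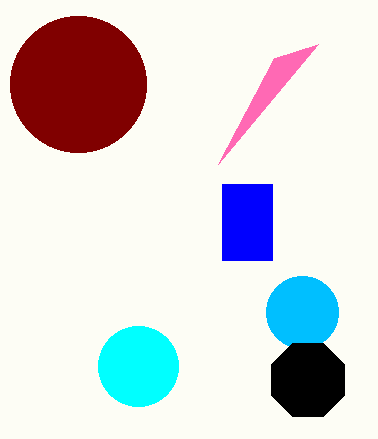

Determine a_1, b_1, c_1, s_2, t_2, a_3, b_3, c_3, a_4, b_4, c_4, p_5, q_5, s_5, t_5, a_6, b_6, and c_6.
a_1 = 138
b_1 = 366
c_1 = 40
s_2 = 318
t_2 = 44
a_3 = 78
b_3 = 84
c_3 = 68
a_4 = 302
b_4 = 312
c_4 = 36
p_5 = 222
q_5 = 184
s_5 = 272
t_5 = 260
a_6 = 308
b_6 = 380
c_6 = 40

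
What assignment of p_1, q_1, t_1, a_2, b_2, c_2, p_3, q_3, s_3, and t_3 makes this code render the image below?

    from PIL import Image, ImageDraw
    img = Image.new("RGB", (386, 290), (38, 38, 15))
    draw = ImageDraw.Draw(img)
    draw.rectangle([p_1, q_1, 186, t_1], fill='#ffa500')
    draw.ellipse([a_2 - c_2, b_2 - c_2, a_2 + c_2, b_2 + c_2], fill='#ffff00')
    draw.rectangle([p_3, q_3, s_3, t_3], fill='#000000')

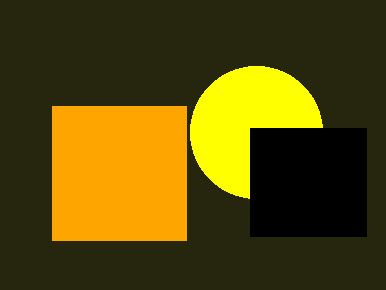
p_1 = 52
q_1 = 106
t_1 = 240
a_2 = 256
b_2 = 132
c_2 = 66
p_3 = 250
q_3 = 128
s_3 = 366
t_3 = 236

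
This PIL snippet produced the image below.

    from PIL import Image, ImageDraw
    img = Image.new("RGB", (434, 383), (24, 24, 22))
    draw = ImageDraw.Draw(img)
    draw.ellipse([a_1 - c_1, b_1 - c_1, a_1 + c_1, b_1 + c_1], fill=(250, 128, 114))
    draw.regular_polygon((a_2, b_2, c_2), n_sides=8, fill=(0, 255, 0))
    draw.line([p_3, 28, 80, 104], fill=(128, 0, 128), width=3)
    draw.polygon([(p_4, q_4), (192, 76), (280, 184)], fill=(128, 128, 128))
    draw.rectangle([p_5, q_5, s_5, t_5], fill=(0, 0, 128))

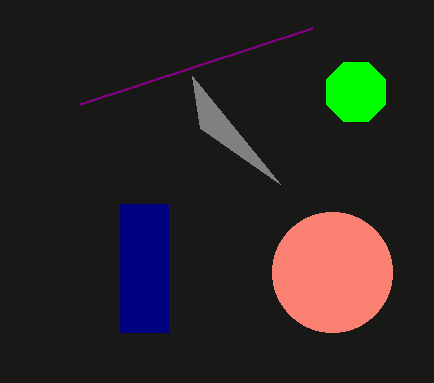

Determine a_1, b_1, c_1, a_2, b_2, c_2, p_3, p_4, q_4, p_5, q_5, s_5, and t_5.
a_1 = 332
b_1 = 272
c_1 = 60
a_2 = 356
b_2 = 92
c_2 = 32
p_3 = 312
p_4 = 200
q_4 = 128
p_5 = 120
q_5 = 204
s_5 = 168
t_5 = 332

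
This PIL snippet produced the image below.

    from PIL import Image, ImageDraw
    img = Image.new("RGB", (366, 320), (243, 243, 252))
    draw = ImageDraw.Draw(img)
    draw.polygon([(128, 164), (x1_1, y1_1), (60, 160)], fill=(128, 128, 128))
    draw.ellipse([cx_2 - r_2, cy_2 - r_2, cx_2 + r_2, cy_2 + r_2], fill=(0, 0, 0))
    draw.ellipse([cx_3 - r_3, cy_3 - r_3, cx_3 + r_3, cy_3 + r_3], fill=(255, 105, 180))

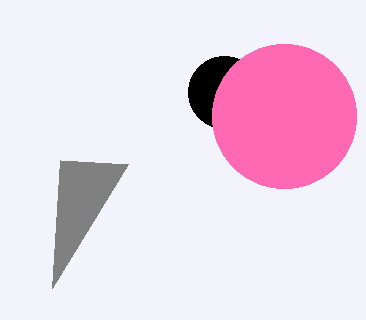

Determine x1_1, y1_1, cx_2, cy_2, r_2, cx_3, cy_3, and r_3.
x1_1 = 52; y1_1 = 288; cx_2 = 224; cy_2 = 92; r_2 = 36; cx_3 = 284; cy_3 = 116; r_3 = 72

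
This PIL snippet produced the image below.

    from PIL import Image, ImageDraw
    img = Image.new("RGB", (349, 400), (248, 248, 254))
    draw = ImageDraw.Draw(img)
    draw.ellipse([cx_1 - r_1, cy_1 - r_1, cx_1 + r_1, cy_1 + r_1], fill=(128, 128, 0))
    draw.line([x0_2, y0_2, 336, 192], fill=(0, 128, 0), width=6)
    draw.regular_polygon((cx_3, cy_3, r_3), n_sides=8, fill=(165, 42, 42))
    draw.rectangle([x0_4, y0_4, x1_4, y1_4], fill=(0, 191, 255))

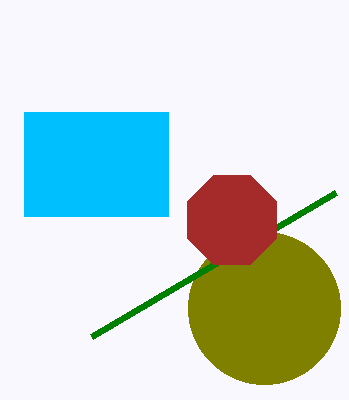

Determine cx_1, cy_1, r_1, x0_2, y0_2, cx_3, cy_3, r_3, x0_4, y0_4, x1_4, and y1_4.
cx_1 = 264, cy_1 = 308, r_1 = 76, x0_2 = 92, y0_2 = 336, cx_3 = 232, cy_3 = 220, r_3 = 48, x0_4 = 24, y0_4 = 112, x1_4 = 168, y1_4 = 216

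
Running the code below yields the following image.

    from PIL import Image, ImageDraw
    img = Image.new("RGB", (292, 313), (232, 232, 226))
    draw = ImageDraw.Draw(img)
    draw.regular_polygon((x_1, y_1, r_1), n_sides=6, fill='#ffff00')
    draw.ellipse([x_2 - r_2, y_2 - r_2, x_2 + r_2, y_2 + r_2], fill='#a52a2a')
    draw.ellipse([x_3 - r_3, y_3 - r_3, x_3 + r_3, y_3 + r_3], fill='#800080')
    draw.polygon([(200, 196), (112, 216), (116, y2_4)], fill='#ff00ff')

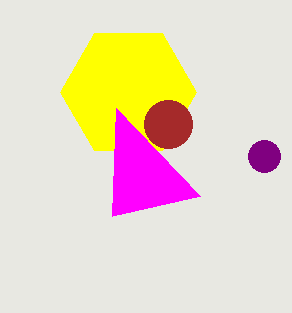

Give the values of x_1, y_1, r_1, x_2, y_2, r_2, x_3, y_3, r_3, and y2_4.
x_1 = 128; y_1 = 92; r_1 = 68; x_2 = 168; y_2 = 124; r_2 = 24; x_3 = 264; y_3 = 156; r_3 = 16; y2_4 = 108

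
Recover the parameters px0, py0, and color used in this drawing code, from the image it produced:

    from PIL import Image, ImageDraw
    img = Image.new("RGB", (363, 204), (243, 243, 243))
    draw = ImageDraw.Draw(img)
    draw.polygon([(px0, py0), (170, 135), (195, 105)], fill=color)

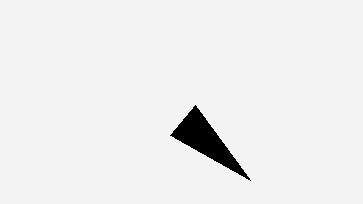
px0 = 250
py0 = 180
color = 'black'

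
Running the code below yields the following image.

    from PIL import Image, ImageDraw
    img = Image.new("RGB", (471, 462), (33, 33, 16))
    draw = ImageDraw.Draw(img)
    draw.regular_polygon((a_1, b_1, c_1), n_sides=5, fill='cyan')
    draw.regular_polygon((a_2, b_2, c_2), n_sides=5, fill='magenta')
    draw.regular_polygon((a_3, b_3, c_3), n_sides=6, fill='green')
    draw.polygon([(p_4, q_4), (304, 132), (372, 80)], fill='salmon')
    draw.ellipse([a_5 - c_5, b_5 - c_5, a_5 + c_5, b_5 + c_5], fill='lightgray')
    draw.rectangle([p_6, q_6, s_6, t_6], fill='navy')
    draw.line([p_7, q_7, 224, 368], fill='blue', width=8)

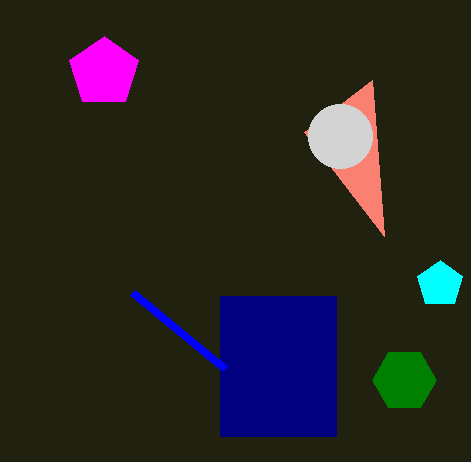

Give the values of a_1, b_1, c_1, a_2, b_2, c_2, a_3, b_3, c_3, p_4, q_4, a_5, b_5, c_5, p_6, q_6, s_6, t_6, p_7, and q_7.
a_1 = 440
b_1 = 284
c_1 = 24
a_2 = 104
b_2 = 72
c_2 = 36
a_3 = 404
b_3 = 380
c_3 = 32
p_4 = 384
q_4 = 236
a_5 = 340
b_5 = 136
c_5 = 32
p_6 = 220
q_6 = 296
s_6 = 336
t_6 = 436
p_7 = 132
q_7 = 292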